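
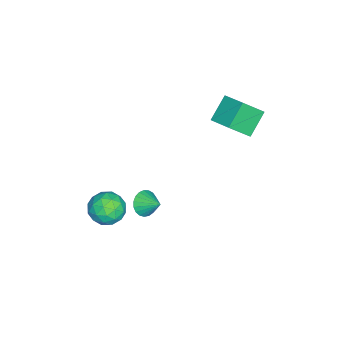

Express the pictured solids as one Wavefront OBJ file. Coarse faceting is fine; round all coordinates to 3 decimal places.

v 1.965 -1.585 -2.278
v 2.946 -1.453 -2.412
v 2.234 -3.107 -1.808
v 3.215 -2.975 -1.942
v 2.744 -2.502 -1.199
v 2.577 -1.561 -1.49
v 2.603 -2.999 -2.73
v 2.436 -2.058 -3.021
v 3.34 -2.327 -2.691
v 3.427 -2.019 -1.745
v 1.753 -2.541 -2.475
v 1.84 -2.233 -1.529
v 2.432 -1.385 -2.386
v 2.748 -3.175 -1.834
v 2.471 -2.897 -1.397
v 3.048 -2.819 -1.476
v 2.215 -1.448 -1.844
v 2.792 -1.371 -1.923
v 2.673 -1.987 -1.21
v 2.388 -3.189 -2.297
v 2.965 -3.112 -2.376
v 2.132 -1.741 -2.744
v 2.709 -1.663 -2.823
v 2.507 -2.573 -3.01
v 3.24 -1.821 -2.629
v 3.398 -2.716 -2.353
v 3.038 -2.73 -2.816
v 2.94 -2.177 -2.987
v 3.291 -1.64 -2.073
v 3.45 -2.535 -1.796
v 3.173 -2.257 -1.36
v 3.075 -1.704 -1.531
v 3.523 -2.154 -2.237
v 1.73 -2.025 -2.424
v 1.889 -2.92 -2.147
v 2.105 -2.856 -2.689
v 2.007 -2.303 -2.86
v 1.782 -1.844 -1.867
v 1.94 -2.739 -1.591
v 2.24 -2.383 -1.233
v 2.142 -1.83 -1.404
v 1.657 -2.406 -1.983
v 0.322 -1.027 -3.806
v 0.919 -1.448 -3.597
v 0.738 -0.133 -3.194
v 1.023 -1.314 -3.864
v 1.006 -1.13 -4.121
v 0.871 -0.928 -4.323
v 0.64 -0.744 -4.435
v 0.355 -0.608 -4.439
v 0.064 -0.545 -4.334
v -0.183 -0.565 -4.137
v -0.342 -0.665 -3.883
v -0.386 -0.827 -3.616
v -0.308 -1.024 -3.381
v -0.121 -1.222 -3.22
v 0.143 -1.385 -3.16
v 0.437 -1.487 -3.212
v 0.712 -1.509 -3.367
v -1.965 2.746 1.073
v -1.329 1.81 2.174
v -3.075 3.153 2.059
v -2.439 2.216 3.161
v -1.181 3.804 1.519
v -0.545 2.867 2.621
v -2.291 4.21 2.506
v -1.655 3.274 3.607
f 1 38 17
f 38 12 41
f 17 41 6
f 38 41 17
f 1 17 13
f 17 6 18
f 13 18 2
f 17 18 13
f 1 13 22
f 13 2 23
f 22 23 8
f 13 23 22
f 1 22 34
f 22 8 37
f 34 37 11
f 22 37 34
f 1 34 38
f 34 11 42
f 38 42 12
f 34 42 38
f 2 18 29
f 18 6 32
f 29 32 10
f 18 32 29
f 6 41 19
f 41 12 40
f 19 40 5
f 41 40 19
f 12 42 39
f 42 11 35
f 39 35 3
f 42 35 39
f 11 37 36
f 37 8 24
f 36 24 7
f 37 24 36
f 8 23 28
f 23 2 25
f 28 25 9
f 23 25 28
f 4 30 16
f 30 10 31
f 16 31 5
f 30 31 16
f 4 16 14
f 16 5 15
f 14 15 3
f 16 15 14
f 4 14 21
f 14 3 20
f 21 20 7
f 14 20 21
f 4 21 26
f 21 7 27
f 26 27 9
f 21 27 26
f 4 26 30
f 26 9 33
f 30 33 10
f 26 33 30
f 5 31 19
f 31 10 32
f 19 32 6
f 31 32 19
f 3 15 39
f 15 5 40
f 39 40 12
f 15 40 39
f 7 20 36
f 20 3 35
f 36 35 11
f 20 35 36
f 9 27 28
f 27 7 24
f 28 24 8
f 27 24 28
f 10 33 29
f 33 9 25
f 29 25 2
f 33 25 29
f 44 43 46
f 44 46 45
f 46 43 47
f 46 47 45
f 47 43 48
f 47 48 45
f 48 43 49
f 48 49 45
f 49 43 50
f 49 50 45
f 50 43 51
f 50 51 45
f 51 43 52
f 51 52 45
f 52 43 53
f 52 53 45
f 53 43 54
f 53 54 45
f 54 43 55
f 54 55 45
f 55 43 56
f 55 56 45
f 56 43 57
f 56 57 45
f 57 43 58
f 57 58 45
f 58 43 59
f 58 59 45
f 59 43 44
f 59 44 45
f 61 63 60
f 64 61 60
f 60 63 62
f 62 64 60
f 61 67 63
f 65 61 64
f 65 67 61
f 63 67 62
f 66 64 62
f 62 67 66
f 66 65 64
f 67 65 66



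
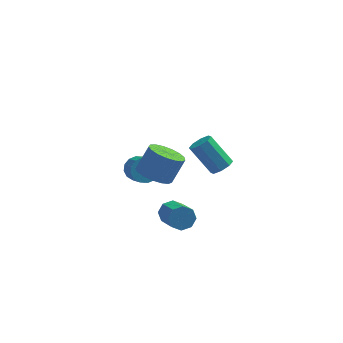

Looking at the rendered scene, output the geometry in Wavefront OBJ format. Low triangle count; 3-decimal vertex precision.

v -2.142 -3.358 2.866
v -1.344 -4.075 2.735
v -0.641 -3.558 4.182
v -1.438 -2.842 4.314
v -1.169 -3.65 2.498
v -0.466 -3.133 3.945
v -1.217 -3.158 2.346
v -0.514 -2.642 3.793
v -1.476 -2.713 2.313
v -0.773 -2.196 3.76
v -1.888 -2.415 2.406
v -1.185 -1.898 3.854
v -2.358 -2.333 2.605
v -1.655 -1.816 4.053
v -2.778 -2.486 2.864
v -2.075 -1.969 4.312
v -3.053 -2.839 3.124
v -2.35 -2.322 4.571
v -3.119 -3.311 3.324
v -2.416 -2.794 4.771
v -2.96 -3.794 3.42
v -2.257 -3.277 4.867
v -2.615 -4.177 3.388
v -1.912 -3.66 4.836
v -2.16 -4.372 3.238
v -1.457 -3.856 4.685
v -1.702 -4.336 3.002
v -0.999 -3.819 4.449
v -1.232 -0.484 -2.701
v -0.72 -0.62 -3.326
v -0.115 -2.212 -2.484
v -0.628 -2.076 -1.859
v -0.457 -0.279 -2.87
v 0.148 -1.871 -2.028
v -0.648 -0.058 -2.315
v -0.043 -1.65 -1.472
v -1.182 -0.086 -1.986
v -0.577 -1.678 -1.143
v -1.745 -0.348 -2.076
v -1.14 -1.94 -1.234
v -2.008 -0.689 -2.532
v -1.403 -2.281 -1.69
v -1.817 -0.91 -3.088
v -1.212 -2.502 -2.245
v -1.283 -0.882 -3.417
v -0.678 -2.474 -2.574
v -3.289 4.423 -2.846
v -2.488 4.445 -3.234
v -2.031 3.158 -2.362
v -2.831 3.137 -1.974
v -2.447 4.712 -2.861
v -1.99 3.425 -1.989
v -2.631 4.902 -2.484
v -2.174 3.615 -1.612
v -2.992 4.964 -2.204
v -2.535 3.677 -1.332
v -3.432 4.88 -2.096
v -2.975 3.594 -1.224
v -3.834 4.675 -2.189
v -3.377 3.388 -1.317
v -4.089 4.402 -2.458
v -3.632 3.115 -1.586
v -4.13 4.135 -2.831
v -3.673 2.848 -1.959
v -3.946 3.945 -3.208
v -3.489 2.658 -2.336
v -3.585 3.883 -3.488
v -3.128 2.596 -2.616
v -3.145 3.966 -3.596
v -2.688 2.68 -2.724
v -2.743 4.172 -3.503
v -2.286 2.885 -2.631
v 1.508 -1.79 2.334
v 1.956 -1.227 2.458
v 0.76 -0.627 4.05
v 0.312 -1.19 3.926
v 1.545 -1.099 2.101
v 0.349 -0.499 3.694
v 1.113 -1.376 1.881
v -0.083 -0.776 3.473
v 0.912 -1.895 1.926
v -0.284 -1.295 3.518
v 1.06 -2.353 2.21
v -0.136 -1.753 3.802
v 1.471 -2.481 2.566
v 0.275 -1.881 4.159
v 1.903 -2.204 2.787
v 0.707 -1.604 4.379
v 2.104 -1.685 2.742
v 0.908 -1.085 4.334
f 2 1 5
f 2 5 3
f 3 5 6
f 3 6 4
f 5 1 7
f 5 7 6
f 6 7 8
f 6 8 4
f 7 1 9
f 7 9 8
f 8 9 10
f 8 10 4
f 9 1 11
f 9 11 10
f 10 11 12
f 10 12 4
f 11 1 13
f 11 13 12
f 12 13 14
f 12 14 4
f 13 1 15
f 13 15 14
f 14 15 16
f 14 16 4
f 15 1 17
f 15 17 16
f 16 17 18
f 16 18 4
f 17 1 19
f 17 19 18
f 18 19 20
f 18 20 4
f 19 1 21
f 19 21 20
f 20 21 22
f 20 22 4
f 21 1 23
f 21 23 22
f 22 23 24
f 22 24 4
f 23 1 25
f 23 25 24
f 24 25 26
f 24 26 4
f 25 1 27
f 25 27 26
f 26 27 28
f 26 28 4
f 27 1 2
f 27 2 28
f 28 2 3
f 28 3 4
f 30 29 33
f 30 33 31
f 31 33 34
f 31 34 32
f 33 29 35
f 33 35 34
f 34 35 36
f 34 36 32
f 35 29 37
f 35 37 36
f 36 37 38
f 36 38 32
f 37 29 39
f 37 39 38
f 38 39 40
f 38 40 32
f 39 29 41
f 39 41 40
f 40 41 42
f 40 42 32
f 41 29 43
f 41 43 42
f 42 43 44
f 42 44 32
f 43 29 45
f 43 45 44
f 44 45 46
f 44 46 32
f 45 29 30
f 45 30 46
f 46 30 31
f 46 31 32
f 48 47 51
f 48 51 49
f 49 51 52
f 49 52 50
f 51 47 53
f 51 53 52
f 52 53 54
f 52 54 50
f 53 47 55
f 53 55 54
f 54 55 56
f 54 56 50
f 55 47 57
f 55 57 56
f 56 57 58
f 56 58 50
f 57 47 59
f 57 59 58
f 58 59 60
f 58 60 50
f 59 47 61
f 59 61 60
f 60 61 62
f 60 62 50
f 61 47 63
f 61 63 62
f 62 63 64
f 62 64 50
f 63 47 65
f 63 65 64
f 64 65 66
f 64 66 50
f 65 47 67
f 65 67 66
f 66 67 68
f 66 68 50
f 67 47 69
f 67 69 68
f 68 69 70
f 68 70 50
f 69 47 71
f 69 71 70
f 70 71 72
f 70 72 50
f 71 47 48
f 71 48 72
f 72 48 49
f 72 49 50
f 74 73 77
f 74 77 75
f 75 77 78
f 75 78 76
f 77 73 79
f 77 79 78
f 78 79 80
f 78 80 76
f 79 73 81
f 79 81 80
f 80 81 82
f 80 82 76
f 81 73 83
f 81 83 82
f 82 83 84
f 82 84 76
f 83 73 85
f 83 85 84
f 84 85 86
f 84 86 76
f 85 73 87
f 85 87 86
f 86 87 88
f 86 88 76
f 87 73 89
f 87 89 88
f 88 89 90
f 88 90 76
f 89 73 74
f 89 74 90
f 90 74 75
f 90 75 76



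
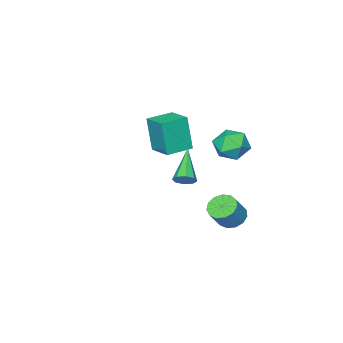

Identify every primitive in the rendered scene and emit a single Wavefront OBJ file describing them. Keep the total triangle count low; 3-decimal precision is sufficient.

v -2.227 3.305 0.264
v -1.32 3.241 -0.243
v -1.82 1.939 1.163
v -0.913 1.875 0.656
v -1.084 2.658 1.32
v -1.336 3.502 0.765
v -1.804 1.678 0.155
v -2.056 2.522 -0.4
v -1.059 2.236 -0.31
v -0.614 2.842 0.41
v -2.526 2.338 0.51
v -2.081 2.944 1.23
v -2.87 -2.827 -2.215
v -2.909 -3.295 -0.127
v -2.584 -1.342 -1.877
v -2.623 -1.81 0.211
v -1.357 -3.11 -2.251
v -1.396 -3.578 -0.163
v -1.071 -1.625 -1.913
v -1.11 -2.093 0.175
v -0.624 3.676 -3.827
v -0.022 3.954 -4.291
v 0.787 4.062 -3.178
v 0.184 3.784 -2.713
v -0.258 4.32 -4.155
v 0.55 4.428 -3.042
v -0.611 4.481 -3.914
v 0.198 4.589 -2.801
v -0.968 4.387 -3.646
v -0.159 4.495 -2.533
v -1.216 4.067 -3.435
v -0.407 4.175 -2.322
v -1.276 3.623 -3.348
v -0.467 3.731 -2.235
v -1.129 3.196 -3.413
v -0.32 3.304 -2.3
v -0.822 2.921 -3.61
v -0.013 3.029 -2.496
v -0.452 2.886 -3.875
v 0.356 2.994 -2.762
v -0.137 3.102 -4.125
v 0.672 3.21 -3.012
v 0.023 3.5 -4.28
v 0.832 3.608 -3.167
v 3.069 4.263 0.528
v 3.515 4.185 0.907
v 1.851 3.137 1.732
v 3.27 4.552 1.002
v 2.907 4.75 0.82
v 2.64 4.663 0.467
v 2.623 4.342 0.15
v 2.869 3.975 0.055
v 3.231 3.777 0.237
v 3.499 3.864 0.59
f 1 12 6
f 1 6 2
f 1 2 8
f 1 8 11
f 1 11 12
f 2 6 10
f 6 12 5
f 12 11 3
f 11 8 7
f 8 2 9
f 4 10 5
f 4 5 3
f 4 3 7
f 4 7 9
f 4 9 10
f 5 10 6
f 3 5 12
f 7 3 11
f 9 7 8
f 10 9 2
f 14 16 13
f 17 14 13
f 13 16 15
f 15 17 13
f 14 20 16
f 18 14 17
f 18 20 14
f 16 20 15
f 19 17 15
f 15 20 19
f 19 18 17
f 20 18 19
f 22 21 25
f 22 25 23
f 23 25 26
f 23 26 24
f 25 21 27
f 25 27 26
f 26 27 28
f 26 28 24
f 27 21 29
f 27 29 28
f 28 29 30
f 28 30 24
f 29 21 31
f 29 31 30
f 30 31 32
f 30 32 24
f 31 21 33
f 31 33 32
f 32 33 34
f 32 34 24
f 33 21 35
f 33 35 34
f 34 35 36
f 34 36 24
f 35 21 37
f 35 37 36
f 36 37 38
f 36 38 24
f 37 21 39
f 37 39 38
f 38 39 40
f 38 40 24
f 39 21 41
f 39 41 40
f 40 41 42
f 40 42 24
f 41 21 43
f 41 43 42
f 42 43 44
f 42 44 24
f 43 21 22
f 43 22 44
f 44 22 23
f 44 23 24
f 46 45 48
f 46 48 47
f 48 45 49
f 48 49 47
f 49 45 50
f 49 50 47
f 50 45 51
f 50 51 47
f 51 45 52
f 51 52 47
f 52 45 53
f 52 53 47
f 53 45 54
f 53 54 47
f 54 45 46
f 54 46 47



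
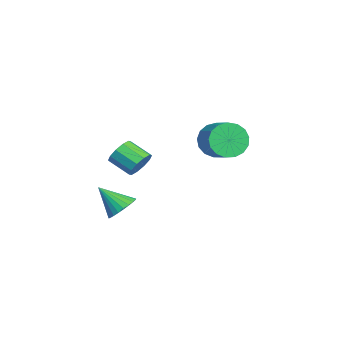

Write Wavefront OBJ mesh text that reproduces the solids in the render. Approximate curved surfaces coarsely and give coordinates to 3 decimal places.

v -4.489 2.575 -3.308
v -4.015 2.363 -4.174
v -2.917 2.794 -3.678
v -3.391 3.005 -2.812
v -4.167 2.818 -4.234
v -3.068 3.249 -3.738
v -4.392 3.218 -4.081
v -3.294 3.648 -3.585
v -4.64 3.47 -3.751
v -3.541 3.9 -3.255
v -4.853 3.517 -3.32
v -3.755 3.947 -2.824
v -4.983 3.348 -2.886
v -3.884 3.779 -2.39
v -5 3.002 -2.548
v -3.901 3.433 -2.052
v -4.899 2.558 -2.385
v -3.801 2.989 -1.889
v -4.705 2.118 -2.433
v -3.607 2.549 -1.937
v -4.462 1.783 -2.682
v -3.363 2.213 -2.186
v -4.224 1.629 -3.074
v -3.126 2.059 -2.578
v -4.048 1.691 -3.519
v -2.949 2.122 -3.023
v -3.972 1.956 -3.917
v -2.874 2.387 -3.421
v -1.936 -1.051 -3.552
v -1.53 -0.921 -2.935
v -2.157 -1.818 -2.332
v -2.564 -1.949 -2.948
v -1.904 -0.649 -2.92
v -2.532 -1.546 -2.316
v -2.291 -0.53 -3.146
v -2.919 -1.427 -2.542
v -2.543 -0.611 -3.527
v -3.17 -1.508 -2.923
v -2.562 -0.86 -3.917
v -3.19 -1.757 -3.314
v -2.343 -1.182 -4.168
v -2.97 -2.079 -3.565
v -1.968 -1.454 -4.184
v -2.596 -2.351 -3.58
v -1.581 -1.573 -3.958
v -2.209 -2.47 -3.354
v -1.33 -1.492 -3.577
v -1.957 -2.389 -2.973
v -1.31 -1.243 -3.186
v -1.938 -2.14 -2.583
v 1.604 -2.002 -4.428
v 2.277 -2.39 -4.496
v 1.136 -2.998 -3.352
v 2.346 -2.189 -4.279
v 2.303 -1.958 -4.085
v 2.153 -1.735 -3.943
v 1.92 -1.552 -3.875
v 1.638 -1.437 -3.891
v 1.351 -1.409 -3.989
v 1.103 -1.47 -4.154
v 0.931 -1.613 -4.36
v 0.861 -1.814 -4.578
v 0.905 -2.045 -4.772
v 1.055 -2.268 -4.914
v 1.288 -2.451 -4.982
v 1.57 -2.566 -4.966
v 1.856 -2.594 -4.868
v 2.105 -2.533 -4.703
f 2 1 5
f 2 5 3
f 3 5 6
f 3 6 4
f 5 1 7
f 5 7 6
f 6 7 8
f 6 8 4
f 7 1 9
f 7 9 8
f 8 9 10
f 8 10 4
f 9 1 11
f 9 11 10
f 10 11 12
f 10 12 4
f 11 1 13
f 11 13 12
f 12 13 14
f 12 14 4
f 13 1 15
f 13 15 14
f 14 15 16
f 14 16 4
f 15 1 17
f 15 17 16
f 16 17 18
f 16 18 4
f 17 1 19
f 17 19 18
f 18 19 20
f 18 20 4
f 19 1 21
f 19 21 20
f 20 21 22
f 20 22 4
f 21 1 23
f 21 23 22
f 22 23 24
f 22 24 4
f 23 1 25
f 23 25 24
f 24 25 26
f 24 26 4
f 25 1 27
f 25 27 26
f 26 27 28
f 26 28 4
f 27 1 2
f 27 2 28
f 28 2 3
f 28 3 4
f 30 29 33
f 30 33 31
f 31 33 34
f 31 34 32
f 33 29 35
f 33 35 34
f 34 35 36
f 34 36 32
f 35 29 37
f 35 37 36
f 36 37 38
f 36 38 32
f 37 29 39
f 37 39 38
f 38 39 40
f 38 40 32
f 39 29 41
f 39 41 40
f 40 41 42
f 40 42 32
f 41 29 43
f 41 43 42
f 42 43 44
f 42 44 32
f 43 29 45
f 43 45 44
f 44 45 46
f 44 46 32
f 45 29 47
f 45 47 46
f 46 47 48
f 46 48 32
f 47 29 49
f 47 49 48
f 48 49 50
f 48 50 32
f 49 29 30
f 49 30 50
f 50 30 31
f 50 31 32
f 52 51 54
f 52 54 53
f 54 51 55
f 54 55 53
f 55 51 56
f 55 56 53
f 56 51 57
f 56 57 53
f 57 51 58
f 57 58 53
f 58 51 59
f 58 59 53
f 59 51 60
f 59 60 53
f 60 51 61
f 60 61 53
f 61 51 62
f 61 62 53
f 62 51 63
f 62 63 53
f 63 51 64
f 63 64 53
f 64 51 65
f 64 65 53
f 65 51 66
f 65 66 53
f 66 51 67
f 66 67 53
f 67 51 68
f 67 68 53
f 68 51 52
f 68 52 53



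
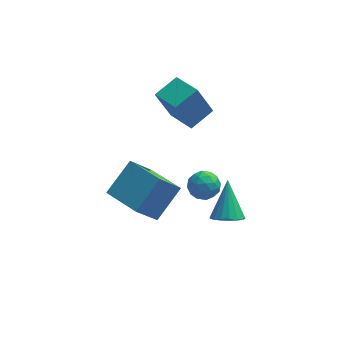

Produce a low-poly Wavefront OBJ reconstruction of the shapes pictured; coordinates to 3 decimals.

v 2.876 -1.578 -2.314
v 3.538 -1.871 -2.082
v 2.924 -0.342 -0.886
v 3.636 -1.608 -2.314
v 3.559 -1.338 -2.545
v 3.327 -1.123 -2.723
v 2.991 -1.012 -2.808
v 2.629 -1.031 -2.78
v 2.323 -1.175 -2.645
v 2.144 -1.412 -2.434
v 2.133 -1.687 -2.196
v 2.293 -1.937 -1.985
v 2.586 -2.104 -1.849
v 2.945 -2.152 -1.82
v 3.289 -2.068 -1.904
v 1.419 1.395 1.017
v 0.741 1.323 2.596
v 0.556 2.619 0.703
v -0.122 2.546 2.282
v 2.362 2.174 1.458
v 1.684 2.101 3.037
v 1.499 3.397 1.144
v 0.821 3.325 2.723
v 1.529 1.073 -3.059
v 1.861 1.502 -2.502
v 2.059 0.038 -2.578
v 2.391 0.467 -2.021
v 1.62 0.363 -2.024
v 1.292 1.003 -2.321
v 2.628 0.537 -2.759
v 2.3 1.177 -3.056
v 2.54 1.171 -2.316
v 1.917 1.063 -1.862
v 2.003 0.477 -3.218
v 1.38 0.369 -2.764
v 1.648 1.379 -2.823
v 2.272 0.161 -2.257
v 1.818 0.1 -2.259
v 2.014 0.352 -1.931
v 1.314 1.085 -2.717
v 1.509 1.337 -2.389
v 1.368 0.667 -2.108
v 2.411 0.203 -2.691
v 2.606 0.455 -2.363
v 1.906 1.188 -3.149
v 2.102 1.44 -2.821
v 2.552 0.873 -2.972
v 2.243 1.436 -2.386
v 2.554 0.827 -2.103
v 2.693 0.869 -2.537
v 2.501 1.245 -2.711
v 1.877 1.373 -2.119
v 2.188 0.764 -1.836
v 1.735 0.703 -1.838
v 1.543 1.079 -2.013
v 2.276 1.178 -2.01
v 1.732 0.776 -3.244
v 2.043 0.167 -2.961
v 2.377 0.461 -3.067
v 2.185 0.837 -3.242
v 1.366 0.713 -2.977
v 1.677 0.104 -2.694
v 1.419 0.295 -2.369
v 1.227 0.671 -2.543
v 1.644 0.362 -3.07
v -2.161 -2.335 0.562
v -1.177 -1.301 1.66
v -1.299 -1.744 -0.766
v -0.316 -0.71 0.331
v -0.944 -3.69 0.749
v 0.039 -2.656 1.846
v -0.083 -3.099 -0.58
v 0.901 -2.065 0.518
f 2 1 4
f 2 4 3
f 4 1 5
f 4 5 3
f 5 1 6
f 5 6 3
f 6 1 7
f 6 7 3
f 7 1 8
f 7 8 3
f 8 1 9
f 8 9 3
f 9 1 10
f 9 10 3
f 10 1 11
f 10 11 3
f 11 1 12
f 11 12 3
f 12 1 13
f 12 13 3
f 13 1 14
f 13 14 3
f 14 1 15
f 14 15 3
f 15 1 2
f 15 2 3
f 17 19 16
f 20 17 16
f 16 19 18
f 18 20 16
f 17 23 19
f 21 17 20
f 21 23 17
f 19 23 18
f 22 20 18
f 18 23 22
f 22 21 20
f 23 21 22
f 24 61 40
f 61 35 64
f 40 64 29
f 61 64 40
f 24 40 36
f 40 29 41
f 36 41 25
f 40 41 36
f 24 36 45
f 36 25 46
f 45 46 31
f 36 46 45
f 24 45 57
f 45 31 60
f 57 60 34
f 45 60 57
f 24 57 61
f 57 34 65
f 61 65 35
f 57 65 61
f 25 41 52
f 41 29 55
f 52 55 33
f 41 55 52
f 29 64 42
f 64 35 63
f 42 63 28
f 64 63 42
f 35 65 62
f 65 34 58
f 62 58 26
f 65 58 62
f 34 60 59
f 60 31 47
f 59 47 30
f 60 47 59
f 31 46 51
f 46 25 48
f 51 48 32
f 46 48 51
f 27 53 39
f 53 33 54
f 39 54 28
f 53 54 39
f 27 39 37
f 39 28 38
f 37 38 26
f 39 38 37
f 27 37 44
f 37 26 43
f 44 43 30
f 37 43 44
f 27 44 49
f 44 30 50
f 49 50 32
f 44 50 49
f 27 49 53
f 49 32 56
f 53 56 33
f 49 56 53
f 28 54 42
f 54 33 55
f 42 55 29
f 54 55 42
f 26 38 62
f 38 28 63
f 62 63 35
f 38 63 62
f 30 43 59
f 43 26 58
f 59 58 34
f 43 58 59
f 32 50 51
f 50 30 47
f 51 47 31
f 50 47 51
f 33 56 52
f 56 32 48
f 52 48 25
f 56 48 52
f 67 69 66
f 70 67 66
f 66 69 68
f 68 70 66
f 67 73 69
f 71 67 70
f 71 73 67
f 69 73 68
f 72 70 68
f 68 73 72
f 72 71 70
f 73 71 72



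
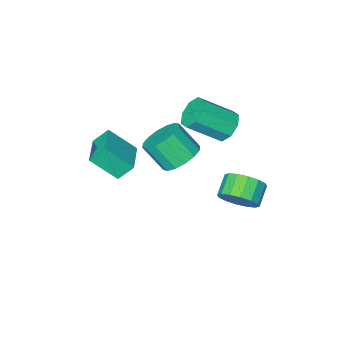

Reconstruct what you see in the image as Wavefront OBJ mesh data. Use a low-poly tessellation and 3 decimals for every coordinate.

v -0.819 1.962 1.422
v -0.257 1.461 0.811
v 0.242 0.636 1.948
v -0.321 1.138 2.558
v 0.028 1.845 0.965
v 0.527 1.02 2.101
v 0.086 2.26 1.241
v 0.584 1.435 2.377
v -0.099 2.596 1.566
v 0.4 1.771 2.702
v -0.476 2.762 1.852
v 0.022 1.937 2.988
v -0.946 2.713 2.023
v -0.448 1.888 3.159
v -1.382 2.464 2.032
v -0.883 1.639 3.169
v -1.667 2.08 1.879
v -1.168 1.255 3.015
v -1.724 1.665 1.603
v -1.226 0.84 2.739
v -1.54 1.329 1.278
v -1.041 0.504 2.414
v -1.162 1.163 0.992
v -0.664 0.338 2.128
v -0.692 1.212 0.821
v -0.194 0.387 1.957
v -3.018 3.056 -1.859
v -2.491 3.157 -1.076
v -3.274 2.604 -0.477
v -3.802 2.504 -1.261
v -2.78 3.555 -1.086
v -3.563 3.002 -0.488
v -3.133 3.819 -1.304
v -3.916 3.266 -0.706
v -3.455 3.879 -1.671
v -4.238 3.326 -1.073
v -3.661 3.718 -2.088
v -4.444 3.165 -1.49
v -3.694 3.38 -2.444
v -4.477 2.827 -1.845
v -3.546 2.956 -2.643
v -4.329 2.403 -2.044
v -3.257 2.558 -2.632
v -4.04 2.005 -2.034
v -2.904 2.294 -2.414
v -3.687 1.741 -1.816
v -2.582 2.234 -2.047
v -3.365 1.681 -1.449
v -2.376 2.395 -1.63
v -3.159 1.842 -1.032
v -2.343 2.733 -1.275
v -3.126 2.18 -0.676
v -3.743 1.158 1.499
v -3.276 0.99 0.821
v -1.931 0.275 1.922
v -2.397 0.442 2.601
v -3.161 1.576 1.061
v -1.816 0.861 2.162
v -3.387 1.916 1.557
v -2.041 1.201 2.658
v -3.821 1.812 2.02
v -2.475 1.097 3.121
v -4.209 1.325 2.178
v -2.864 0.61 3.279
v -4.324 0.739 1.938
v -2.979 0.024 3.039
v -4.099 0.399 1.442
v -2.753 -0.316 2.543
v -3.665 0.503 0.979
v -2.319 -0.212 2.08
v 0.773 -0.262 0.438
v 0.198 0.084 1.166
v 1.753 1.017 0.602
v 1.179 1.364 1.33
v 1.661 -1.084 1.53
v 1.087 -0.737 2.258
v 2.642 0.196 1.694
v 2.067 0.542 2.422
f 2 1 5
f 2 5 3
f 3 5 6
f 3 6 4
f 5 1 7
f 5 7 6
f 6 7 8
f 6 8 4
f 7 1 9
f 7 9 8
f 8 9 10
f 8 10 4
f 9 1 11
f 9 11 10
f 10 11 12
f 10 12 4
f 11 1 13
f 11 13 12
f 12 13 14
f 12 14 4
f 13 1 15
f 13 15 14
f 14 15 16
f 14 16 4
f 15 1 17
f 15 17 16
f 16 17 18
f 16 18 4
f 17 1 19
f 17 19 18
f 18 19 20
f 18 20 4
f 19 1 21
f 19 21 20
f 20 21 22
f 20 22 4
f 21 1 23
f 21 23 22
f 22 23 24
f 22 24 4
f 23 1 25
f 23 25 24
f 24 25 26
f 24 26 4
f 25 1 2
f 25 2 26
f 26 2 3
f 26 3 4
f 28 27 31
f 28 31 29
f 29 31 32
f 29 32 30
f 31 27 33
f 31 33 32
f 32 33 34
f 32 34 30
f 33 27 35
f 33 35 34
f 34 35 36
f 34 36 30
f 35 27 37
f 35 37 36
f 36 37 38
f 36 38 30
f 37 27 39
f 37 39 38
f 38 39 40
f 38 40 30
f 39 27 41
f 39 41 40
f 40 41 42
f 40 42 30
f 41 27 43
f 41 43 42
f 42 43 44
f 42 44 30
f 43 27 45
f 43 45 44
f 44 45 46
f 44 46 30
f 45 27 47
f 45 47 46
f 46 47 48
f 46 48 30
f 47 27 49
f 47 49 48
f 48 49 50
f 48 50 30
f 49 27 51
f 49 51 50
f 50 51 52
f 50 52 30
f 51 27 28
f 51 28 52
f 52 28 29
f 52 29 30
f 54 53 57
f 54 57 55
f 55 57 58
f 55 58 56
f 57 53 59
f 57 59 58
f 58 59 60
f 58 60 56
f 59 53 61
f 59 61 60
f 60 61 62
f 60 62 56
f 61 53 63
f 61 63 62
f 62 63 64
f 62 64 56
f 63 53 65
f 63 65 64
f 64 65 66
f 64 66 56
f 65 53 67
f 65 67 66
f 66 67 68
f 66 68 56
f 67 53 69
f 67 69 68
f 68 69 70
f 68 70 56
f 69 53 54
f 69 54 70
f 70 54 55
f 70 55 56
f 72 74 71
f 75 72 71
f 71 74 73
f 73 75 71
f 72 78 74
f 76 72 75
f 76 78 72
f 74 78 73
f 77 75 73
f 73 78 77
f 77 76 75
f 78 76 77



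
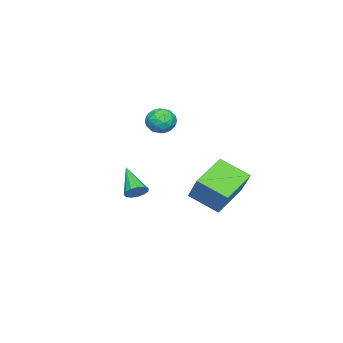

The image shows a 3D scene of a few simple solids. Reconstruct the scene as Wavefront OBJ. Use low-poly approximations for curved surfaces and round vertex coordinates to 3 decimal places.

v -1.194 -0.751 4.536
v -0.839 -0.504 3.802
v -1.441 -1.996 3.998
v -1.086 -1.749 3.264
v -0.602 -1.853 3.957
v -0.449 -1.084 4.289
v -1.831 -1.416 3.511
v -1.678 -0.647 3.843
v -1.233 -0.916 3.168
v -0.473 -1.186 3.444
v -1.807 -1.314 4.356
v -1.047 -1.584 4.632
v -0.995 -0.518 4.216
v -1.285 -1.982 3.584
v -1.001 -2.043 3.992
v -0.792 -1.898 3.56
v -0.766 -0.859 4.503
v -0.557 -0.714 4.071
v -0.418 -1.507 4.163
v -1.723 -1.786 3.729
v -1.514 -1.641 3.297
v -1.488 -0.602 4.24
v -1.279 -0.457 3.808
v -1.862 -0.993 3.637
v -1.017 -0.615 3.412
v -1.163 -1.347 3.096
v -1.6 -1.151 3.241
v -1.51 -0.699 3.436
v -0.571 -0.774 3.574
v -0.717 -1.506 3.258
v -0.432 -1.567 3.666
v -0.342 -1.115 3.861
v -0.803 -1.016 3.202
v -1.563 -0.994 4.542
v -1.709 -1.726 4.226
v -1.938 -1.385 3.939
v -1.848 -0.933 4.134
v -1.117 -1.153 4.704
v -1.263 -1.885 4.388
v -0.77 -1.801 4.364
v -0.68 -1.349 4.559
v -1.477 -1.484 4.598
v -1.142 -2.69 -1.368
v -0.705 -3.17 -1.486
v -2.118 -3.87 -0.192
v -0.577 -2.982 -1.192
v -0.629 -2.701 -0.953
v -0.844 -2.417 -0.846
v -1.154 -2.22 -0.905
v -1.46 -2.172 -1.111
v -1.665 -2.288 -1.398
v -1.705 -2.533 -1.676
v -1.565 -2.827 -1.856
v -1.292 -3.078 -1.881
v -0.971 -3.206 -1.743
v -0.705 3.478 0.221
v -0.53 1.908 1.084
v 0.051 4.36 1.673
v 0.226 2.791 2.536
v 1.194 3.229 -0.616
v 1.369 1.66 0.247
v 1.95 4.112 0.836
v 2.125 2.542 1.699
f 1 38 17
f 38 12 41
f 17 41 6
f 38 41 17
f 1 17 13
f 17 6 18
f 13 18 2
f 17 18 13
f 1 13 22
f 13 2 23
f 22 23 8
f 13 23 22
f 1 22 34
f 22 8 37
f 34 37 11
f 22 37 34
f 1 34 38
f 34 11 42
f 38 42 12
f 34 42 38
f 2 18 29
f 18 6 32
f 29 32 10
f 18 32 29
f 6 41 19
f 41 12 40
f 19 40 5
f 41 40 19
f 12 42 39
f 42 11 35
f 39 35 3
f 42 35 39
f 11 37 36
f 37 8 24
f 36 24 7
f 37 24 36
f 8 23 28
f 23 2 25
f 28 25 9
f 23 25 28
f 4 30 16
f 30 10 31
f 16 31 5
f 30 31 16
f 4 16 14
f 16 5 15
f 14 15 3
f 16 15 14
f 4 14 21
f 14 3 20
f 21 20 7
f 14 20 21
f 4 21 26
f 21 7 27
f 26 27 9
f 21 27 26
f 4 26 30
f 26 9 33
f 30 33 10
f 26 33 30
f 5 31 19
f 31 10 32
f 19 32 6
f 31 32 19
f 3 15 39
f 15 5 40
f 39 40 12
f 15 40 39
f 7 20 36
f 20 3 35
f 36 35 11
f 20 35 36
f 9 27 28
f 27 7 24
f 28 24 8
f 27 24 28
f 10 33 29
f 33 9 25
f 29 25 2
f 33 25 29
f 44 43 46
f 44 46 45
f 46 43 47
f 46 47 45
f 47 43 48
f 47 48 45
f 48 43 49
f 48 49 45
f 49 43 50
f 49 50 45
f 50 43 51
f 50 51 45
f 51 43 52
f 51 52 45
f 52 43 53
f 52 53 45
f 53 43 54
f 53 54 45
f 54 43 55
f 54 55 45
f 55 43 44
f 55 44 45
f 57 59 56
f 60 57 56
f 56 59 58
f 58 60 56
f 57 63 59
f 61 57 60
f 61 63 57
f 59 63 58
f 62 60 58
f 58 63 62
f 62 61 60
f 63 61 62



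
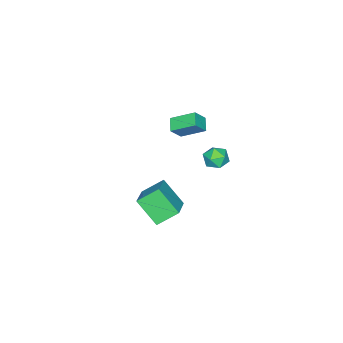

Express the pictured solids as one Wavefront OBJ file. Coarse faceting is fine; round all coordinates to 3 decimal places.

v -3.624 -3.663 -2.026
v -4.418 -4.218 -1.573
v -4.183 -2.125 -1.119
v -4.977 -2.681 -0.667
v -2.863 -3.959 -1.053
v -3.657 -4.515 -0.601
v -3.422 -2.422 -0.147
v -4.216 -2.977 0.306
v -3.28 0.195 -2.385
v -2.794 0.134 -1.587
v -3.026 -1.274 -2.653
v -2.54 -1.335 -1.855
v -3.466 -1.201 -1.83
v -3.623 -0.294 -1.665
v -2.197 -0.846 -2.575
v -2.354 0.061 -2.41
v -2.125 -0.51 -1.705
v -2.91 -0.73 -1.244
v -2.91 -0.41 -2.996
v -3.695 -0.63 -2.535
v 2.668 0.596 -1.659
v 2.581 -0.889 -0.191
v 4.424 1.403 -0.739
v 4.337 -0.082 0.729
v 3.603 -0.378 -2.589
v 3.516 -1.863 -1.121
v 5.359 0.429 -1.669
v 5.272 -1.056 -0.201
f 2 4 1
f 5 2 1
f 1 4 3
f 3 5 1
f 2 8 4
f 6 2 5
f 6 8 2
f 4 8 3
f 7 5 3
f 3 8 7
f 7 6 5
f 8 6 7
f 9 20 14
f 9 14 10
f 9 10 16
f 9 16 19
f 9 19 20
f 10 14 18
f 14 20 13
f 20 19 11
f 19 16 15
f 16 10 17
f 12 18 13
f 12 13 11
f 12 11 15
f 12 15 17
f 12 17 18
f 13 18 14
f 11 13 20
f 15 11 19
f 17 15 16
f 18 17 10
f 22 24 21
f 25 22 21
f 21 24 23
f 23 25 21
f 22 28 24
f 26 22 25
f 26 28 22
f 24 28 23
f 27 25 23
f 23 28 27
f 27 26 25
f 28 26 27



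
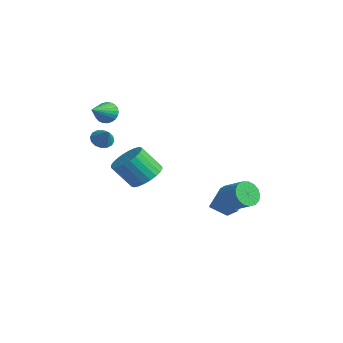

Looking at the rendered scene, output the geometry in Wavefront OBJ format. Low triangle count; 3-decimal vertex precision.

v 3.344 0.51 -1.674
v 3.806 0.343 -2.368
v 5.017 0.663 -1.639
v 4.556 0.83 -0.946
v 3.721 0.739 -2.401
v 4.933 1.059 -1.672
v 3.549 1.083 -2.268
v 4.761 1.403 -1.539
v 3.331 1.296 -1.998
v 4.543 1.616 -1.269
v 3.116 1.329 -1.655
v 4.328 1.649 -0.926
v 2.953 1.174 -1.315
v 4.165 1.494 -0.587
v 2.879 0.867 -1.059
v 4.091 1.187 -0.33
v 2.912 0.478 -0.943
v 4.124 0.798 -0.214
v 3.044 0.097 -0.995
v 4.256 0.417 -0.266
v 3.245 -0.19 -1.202
v 4.457 0.13 -0.473
v 3.468 -0.316 -1.518
v 4.68 0.004 -0.789
v 3.663 -0.253 -1.87
v 4.875 0.067 -1.141
v 3.785 -0.016 -2.176
v 4.997 0.304 -1.448
v -2.453 -3.879 1.551
v -2.036 -4.193 1.116
v -1.647 -3.941 2.369
v -1.969 -3.85 1.075
v -2.031 -3.515 1.162
v -2.206 -3.277 1.353
v -2.448 -3.201 1.598
v -2.691 -3.306 1.829
v -2.87 -3.565 1.987
v -2.938 -3.908 2.028
v -2.876 -4.243 1.941
v -2.7 -4.481 1.749
v -2.459 -4.557 1.505
v -2.216 -4.452 1.273
v 2.292 0.553 -2.431
v 1.819 1.482 -1.687
v 1.112 0.664 -3.318
v 0.64 1.592 -2.574
v 2.86 1.368 -3.086
v 2.388 2.296 -2.342
v 1.681 1.478 -3.973
v 1.208 2.407 -3.229
v -3.264 -3.117 3.067
v -2.912 -3.288 2.439
v -2.576 -4.443 3.813
v -2.719 -3.115 2.567
v -2.609 -2.943 2.771
v -2.599 -2.798 3.02
v -2.69 -2.701 3.276
v -2.868 -2.667 3.501
v -3.107 -2.702 3.659
v -3.37 -2.8 3.727
v -3.617 -2.947 3.695
v -3.81 -3.119 3.566
v -3.92 -3.291 3.362
v -3.93 -3.437 3.113
v -3.839 -3.534 2.857
v -3.66 -3.567 2.633
v -3.421 -3.532 2.474
v -3.158 -3.434 2.406
v -0.943 -1.999 -1.165
v -0.119 -1.655 -0.575
v -0.753 -2.556 0.835
v -1.577 -2.901 0.245
v -0.4 -1.353 -0.508
v -1.034 -2.254 0.902
v -0.763 -1.149 -0.541
v -1.396 -2.05 0.869
v -1.153 -1.075 -0.669
v -1.787 -1.976 0.742
v -1.511 -1.141 -0.873
v -2.145 -2.042 0.538
v -1.783 -1.339 -1.121
v -2.417 -2.24 0.29
v -1.927 -1.636 -1.376
v -2.561 -2.537 0.035
v -1.921 -1.989 -1.598
v -2.555 -2.89 -0.188
v -1.767 -2.344 -1.755
v -2.401 -3.245 -0.345
v -1.486 -2.646 -1.822
v -2.12 -3.547 -0.412
v -1.124 -2.85 -1.789
v -1.757 -3.751 -0.379
v -0.733 -2.924 -1.662
v -1.367 -3.825 -0.251
v -0.375 -2.858 -1.458
v -1.009 -3.759 -0.047
v -0.103 -2.66 -1.21
v -0.737 -3.561 0.201
v 0.041 -2.363 -0.955
v -0.593 -3.264 0.456
v 0.035 -2.01 -0.732
v -0.599 -2.911 0.678
f 2 1 5
f 2 5 3
f 3 5 6
f 3 6 4
f 5 1 7
f 5 7 6
f 6 7 8
f 6 8 4
f 7 1 9
f 7 9 8
f 8 9 10
f 8 10 4
f 9 1 11
f 9 11 10
f 10 11 12
f 10 12 4
f 11 1 13
f 11 13 12
f 12 13 14
f 12 14 4
f 13 1 15
f 13 15 14
f 14 15 16
f 14 16 4
f 15 1 17
f 15 17 16
f 16 17 18
f 16 18 4
f 17 1 19
f 17 19 18
f 18 19 20
f 18 20 4
f 19 1 21
f 19 21 20
f 20 21 22
f 20 22 4
f 21 1 23
f 21 23 22
f 22 23 24
f 22 24 4
f 23 1 25
f 23 25 24
f 24 25 26
f 24 26 4
f 25 1 27
f 25 27 26
f 26 27 28
f 26 28 4
f 27 1 2
f 27 2 28
f 28 2 3
f 28 3 4
f 30 29 32
f 30 32 31
f 32 29 33
f 32 33 31
f 33 29 34
f 33 34 31
f 34 29 35
f 34 35 31
f 35 29 36
f 35 36 31
f 36 29 37
f 36 37 31
f 37 29 38
f 37 38 31
f 38 29 39
f 38 39 31
f 39 29 40
f 39 40 31
f 40 29 41
f 40 41 31
f 41 29 42
f 41 42 31
f 42 29 30
f 42 30 31
f 44 46 43
f 47 44 43
f 43 46 45
f 45 47 43
f 44 50 46
f 48 44 47
f 48 50 44
f 46 50 45
f 49 47 45
f 45 50 49
f 49 48 47
f 50 48 49
f 52 51 54
f 52 54 53
f 54 51 55
f 54 55 53
f 55 51 56
f 55 56 53
f 56 51 57
f 56 57 53
f 57 51 58
f 57 58 53
f 58 51 59
f 58 59 53
f 59 51 60
f 59 60 53
f 60 51 61
f 60 61 53
f 61 51 62
f 61 62 53
f 62 51 63
f 62 63 53
f 63 51 64
f 63 64 53
f 64 51 65
f 64 65 53
f 65 51 66
f 65 66 53
f 66 51 67
f 66 67 53
f 67 51 68
f 67 68 53
f 68 51 52
f 68 52 53
f 70 69 73
f 70 73 71
f 71 73 74
f 71 74 72
f 73 69 75
f 73 75 74
f 74 75 76
f 74 76 72
f 75 69 77
f 75 77 76
f 76 77 78
f 76 78 72
f 77 69 79
f 77 79 78
f 78 79 80
f 78 80 72
f 79 69 81
f 79 81 80
f 80 81 82
f 80 82 72
f 81 69 83
f 81 83 82
f 82 83 84
f 82 84 72
f 83 69 85
f 83 85 84
f 84 85 86
f 84 86 72
f 85 69 87
f 85 87 86
f 86 87 88
f 86 88 72
f 87 69 89
f 87 89 88
f 88 89 90
f 88 90 72
f 89 69 91
f 89 91 90
f 90 91 92
f 90 92 72
f 91 69 93
f 91 93 92
f 92 93 94
f 92 94 72
f 93 69 95
f 93 95 94
f 94 95 96
f 94 96 72
f 95 69 97
f 95 97 96
f 96 97 98
f 96 98 72
f 97 69 99
f 97 99 98
f 98 99 100
f 98 100 72
f 99 69 101
f 99 101 100
f 100 101 102
f 100 102 72
f 101 69 70
f 101 70 102
f 102 70 71
f 102 71 72



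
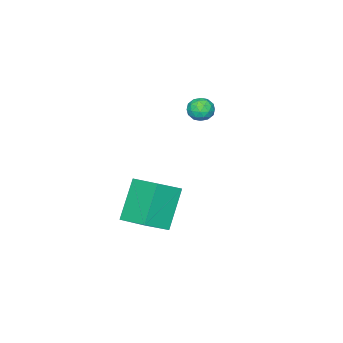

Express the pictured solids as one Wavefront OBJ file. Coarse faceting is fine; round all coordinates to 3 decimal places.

v -2.717 -0.295 2.282
v -2.205 0.083 2.501
v -2.015 -0.943 1.759
v -1.503 -0.565 1.978
v -1.852 -0.943 2.412
v -2.285 -0.542 2.735
v -1.935 -0.318 1.525
v -2.368 0.083 1.848
v -1.721 0.069 2.033
v -1.67 -0.317 2.581
v -2.55 -0.543 1.679
v -2.499 -0.929 2.227
v -2.522 -0.049 2.437
v -1.698 -0.811 1.823
v -1.902 -1.033 2.078
v -1.602 -0.811 2.207
v -2.57 -0.417 2.575
v -2.269 -0.194 2.703
v -2.061 -0.798 2.652
v -1.951 -0.666 1.557
v -1.65 -0.443 1.685
v -2.618 -0.049 2.053
v -2.318 0.173 2.182
v -2.159 -0.062 1.608
v -1.937 0.165 2.291
v -1.525 -0.216 1.984
v -1.778 -0.071 1.717
v -2.033 0.165 1.907
v -1.907 -0.062 2.613
v -1.495 -0.443 2.306
v -1.7 -0.665 2.561
v -1.955 -0.43 2.751
v -1.623 -0.07 2.338
v -2.725 -0.417 1.954
v -2.313 -0.798 1.647
v -2.265 -0.43 1.509
v -2.52 -0.195 1.699
v -2.695 -0.644 2.276
v -2.283 -1.025 1.969
v -2.187 -1.025 2.353
v -2.442 -0.789 2.543
v -2.597 -0.79 1.922
v 1.827 0.418 -0.29
v 2.956 0.038 0.464
v 2.027 1.954 0.184
v 3.156 1.574 0.938
v 3.104 0.786 -2.018
v 4.233 0.406 -1.264
v 3.304 2.322 -1.544
v 4.433 1.942 -0.79
f 1 38 17
f 38 12 41
f 17 41 6
f 38 41 17
f 1 17 13
f 17 6 18
f 13 18 2
f 17 18 13
f 1 13 22
f 13 2 23
f 22 23 8
f 13 23 22
f 1 22 34
f 22 8 37
f 34 37 11
f 22 37 34
f 1 34 38
f 34 11 42
f 38 42 12
f 34 42 38
f 2 18 29
f 18 6 32
f 29 32 10
f 18 32 29
f 6 41 19
f 41 12 40
f 19 40 5
f 41 40 19
f 12 42 39
f 42 11 35
f 39 35 3
f 42 35 39
f 11 37 36
f 37 8 24
f 36 24 7
f 37 24 36
f 8 23 28
f 23 2 25
f 28 25 9
f 23 25 28
f 4 30 16
f 30 10 31
f 16 31 5
f 30 31 16
f 4 16 14
f 16 5 15
f 14 15 3
f 16 15 14
f 4 14 21
f 14 3 20
f 21 20 7
f 14 20 21
f 4 21 26
f 21 7 27
f 26 27 9
f 21 27 26
f 4 26 30
f 26 9 33
f 30 33 10
f 26 33 30
f 5 31 19
f 31 10 32
f 19 32 6
f 31 32 19
f 3 15 39
f 15 5 40
f 39 40 12
f 15 40 39
f 7 20 36
f 20 3 35
f 36 35 11
f 20 35 36
f 9 27 28
f 27 7 24
f 28 24 8
f 27 24 28
f 10 33 29
f 33 9 25
f 29 25 2
f 33 25 29
f 44 46 43
f 47 44 43
f 43 46 45
f 45 47 43
f 44 50 46
f 48 44 47
f 48 50 44
f 46 50 45
f 49 47 45
f 45 50 49
f 49 48 47
f 50 48 49



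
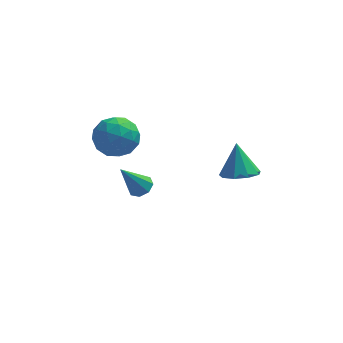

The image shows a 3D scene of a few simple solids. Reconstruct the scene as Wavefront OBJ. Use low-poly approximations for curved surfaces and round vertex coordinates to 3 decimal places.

v 3.485 -3.378 2.813
v 4.194 -3.671 3.038
v 3.335 -2.742 4.107
v 4.26 -3.18 2.805
v 3.963 -2.782 2.575
v 3.442 -2.663 2.456
v 2.941 -2.879 2.505
v 2.695 -3.328 2.697
v 2.818 -3.801 2.943
v 3.253 -4.076 3.129
v 3.797 -4.024 3.166
v -0.344 -1.797 0.61
v -0.005 -2.241 0.643
v -1.096 -2.263 2.05
v 0.157 -1.896 0.839
v 0.025 -1.493 0.901
v -0.323 -1.268 0.793
v -0.683 -1.352 0.577
v -0.845 -1.697 0.381
v -0.714 -2.1 0.319
v -0.366 -2.326 0.427
v -1.833 -1.385 4.111
v -1.054 -1.211 3.528
v -1.426 -2.929 4.192
v -0.647 -2.755 3.609
v -0.666 -2.395 4.529
v -0.917 -1.441 4.479
v -1.563 -2.699 3.241
v -1.814 -1.745 3.191
v -0.887 -2.023 2.99
v -0.333 -1.835 3.787
v -2.147 -2.305 3.933
v -1.593 -2.117 4.73
v -1.479 -1.162 3.812
v -1.001 -2.978 3.908
v -1.012 -2.766 4.449
v -0.554 -2.664 4.106
v -1.398 -1.297 4.371
v -0.941 -1.195 4.029
v -0.713 -1.891 4.617
v -1.539 -2.945 3.691
v -1.082 -2.843 3.349
v -1.926 -1.476 3.614
v -1.468 -1.374 3.271
v -1.767 -2.249 3.103
v -0.923 -1.537 3.153
v -0.684 -2.445 3.201
v -1.222 -2.412 2.985
v -1.37 -1.851 2.955
v -0.597 -1.427 3.622
v -0.358 -2.335 3.669
v -0.369 -2.123 4.21
v -0.517 -1.562 4.181
v -0.499 -1.904 3.305
v -2.122 -1.805 4.051
v -1.883 -2.713 4.098
v -1.963 -2.578 3.539
v -2.111 -2.017 3.51
v -1.796 -1.695 4.519
v -1.557 -2.603 4.567
v -1.11 -2.289 4.765
v -1.258 -1.728 4.735
v -1.981 -2.236 4.415
f 2 1 4
f 2 4 3
f 4 1 5
f 4 5 3
f 5 1 6
f 5 6 3
f 6 1 7
f 6 7 3
f 7 1 8
f 7 8 3
f 8 1 9
f 8 9 3
f 9 1 10
f 9 10 3
f 10 1 11
f 10 11 3
f 11 1 2
f 11 2 3
f 13 12 15
f 13 15 14
f 15 12 16
f 15 16 14
f 16 12 17
f 16 17 14
f 17 12 18
f 17 18 14
f 18 12 19
f 18 19 14
f 19 12 20
f 19 20 14
f 20 12 21
f 20 21 14
f 21 12 13
f 21 13 14
f 22 59 38
f 59 33 62
f 38 62 27
f 59 62 38
f 22 38 34
f 38 27 39
f 34 39 23
f 38 39 34
f 22 34 43
f 34 23 44
f 43 44 29
f 34 44 43
f 22 43 55
f 43 29 58
f 55 58 32
f 43 58 55
f 22 55 59
f 55 32 63
f 59 63 33
f 55 63 59
f 23 39 50
f 39 27 53
f 50 53 31
f 39 53 50
f 27 62 40
f 62 33 61
f 40 61 26
f 62 61 40
f 33 63 60
f 63 32 56
f 60 56 24
f 63 56 60
f 32 58 57
f 58 29 45
f 57 45 28
f 58 45 57
f 29 44 49
f 44 23 46
f 49 46 30
f 44 46 49
f 25 51 37
f 51 31 52
f 37 52 26
f 51 52 37
f 25 37 35
f 37 26 36
f 35 36 24
f 37 36 35
f 25 35 42
f 35 24 41
f 42 41 28
f 35 41 42
f 25 42 47
f 42 28 48
f 47 48 30
f 42 48 47
f 25 47 51
f 47 30 54
f 51 54 31
f 47 54 51
f 26 52 40
f 52 31 53
f 40 53 27
f 52 53 40
f 24 36 60
f 36 26 61
f 60 61 33
f 36 61 60
f 28 41 57
f 41 24 56
f 57 56 32
f 41 56 57
f 30 48 49
f 48 28 45
f 49 45 29
f 48 45 49
f 31 54 50
f 54 30 46
f 50 46 23
f 54 46 50



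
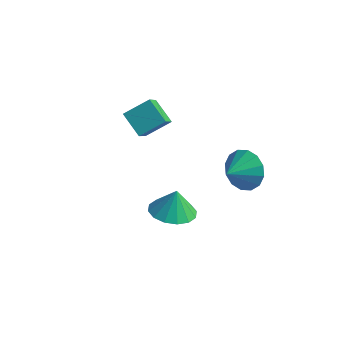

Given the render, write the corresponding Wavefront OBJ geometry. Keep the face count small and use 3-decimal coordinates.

v 2.529 -3.245 0.464
v 3.424 -3.614 0.527
v 2.571 -2.955 1.556
v 3.49 -3.133 0.397
v 3.299 -2.683 0.285
v 2.901 -2.383 0.221
v 2.404 -2.314 0.222
v 1.94 -2.494 0.288
v 1.634 -2.876 0.401
v 1.568 -3.356 0.531
v 1.759 -3.807 0.643
v 2.156 -4.107 0.708
v 2.654 -4.176 0.706
v 3.118 -3.995 0.64
v 3.181 1.999 -1.541
v 3.582 2.349 -0.682
v 2.859 0.941 -0.959
v 3.083 2.506 -0.673
v 2.611 2.527 -0.896
v 2.291 2.407 -1.292
v 2.21 2.177 -1.755
v 2.389 1.9 -2.16
v 2.78 1.649 -2.399
v 3.279 1.492 -2.409
v 3.751 1.471 -2.186
v 4.071 1.591 -1.79
v 4.152 1.821 -1.327
v 3.973 2.098 -0.922
v -1.241 0.337 1.783
v -0.949 -0.759 2.926
v -0.47 1.147 2.364
v -0.179 0.051 3.507
v -0.301 -0.091 1.133
v -0.01 -1.187 2.276
v 0.469 0.719 1.714
v 0.761 -0.377 2.857
f 2 1 4
f 2 4 3
f 4 1 5
f 4 5 3
f 5 1 6
f 5 6 3
f 6 1 7
f 6 7 3
f 7 1 8
f 7 8 3
f 8 1 9
f 8 9 3
f 9 1 10
f 9 10 3
f 10 1 11
f 10 11 3
f 11 1 12
f 11 12 3
f 12 1 13
f 12 13 3
f 13 1 14
f 13 14 3
f 14 1 2
f 14 2 3
f 16 15 18
f 16 18 17
f 18 15 19
f 18 19 17
f 19 15 20
f 19 20 17
f 20 15 21
f 20 21 17
f 21 15 22
f 21 22 17
f 22 15 23
f 22 23 17
f 23 15 24
f 23 24 17
f 24 15 25
f 24 25 17
f 25 15 26
f 25 26 17
f 26 15 27
f 26 27 17
f 27 15 28
f 27 28 17
f 28 15 16
f 28 16 17
f 30 32 29
f 33 30 29
f 29 32 31
f 31 33 29
f 30 36 32
f 34 30 33
f 34 36 30
f 32 36 31
f 35 33 31
f 31 36 35
f 35 34 33
f 36 34 35



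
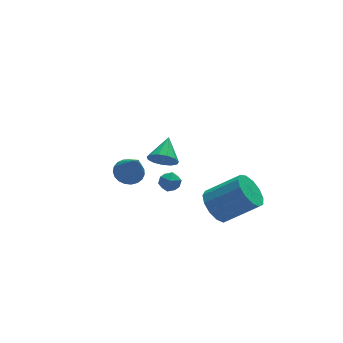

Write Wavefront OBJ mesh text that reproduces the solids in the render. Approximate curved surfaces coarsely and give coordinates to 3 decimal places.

v 0.145 3.161 -0.614
v 0.606 2.589 -0.23
v 0.875 4.279 0.174
v 0.841 2.708 -0.616
v 0.854 2.972 -1.002
v 0.643 3.296 -1.265
v 0.273 3.577 -1.321
v -0.137 3.726 -1.153
v -0.458 3.696 -0.814
v -0.587 3.496 -0.411
v -0.483 3.19 -0.073
v -0.181 2.875 0.093
v 0.226 2.651 0.035
v -1.108 0.288 0.029
v -0.503 0.409 -0.182
v -0.737 -0.469 0.662
v -0.132 -0.348 0.451
v -0.441 0.09 0.822
v -0.671 0.558 0.43
v -0.569 -0.618 0.05
v -0.799 -0.15 -0.342
v -0.17 -0.151 -0.169
v -0.091 0.286 0.308
v -1.149 -0.346 0.172
v -1.07 0.091 0.649
v 0.911 -2.233 -0.379
v 1.595 -1.668 -0.903
v 3.132 -2.343 0.375
v 2.449 -2.907 0.899
v 1.393 -1.327 -0.48
v 2.93 -2.002 0.799
v 1.037 -1.274 -0.024
v 2.574 -1.949 1.254
v 0.642 -1.525 0.319
v 2.179 -2.2 1.597
v 0.332 -2 0.44
v 1.869 -2.675 1.718
v 0.206 -2.55 0.301
v 1.743 -3.225 1.58
v 0.304 -2.998 -0.054
v 1.842 -3.673 1.225
v 0.595 -3.204 -0.512
v 2.132 -3.879 0.767
v 0.987 -3.101 -0.928
v 2.524 -3.776 0.35
v 1.354 -2.722 -1.17
v 2.891 -3.397 0.109
v 1.581 -2.188 -1.161
v 3.118 -2.863 0.118
v -2.8 -0.3 1.77
v -2.085 -0.031 1.928
v -2.72 -1.52 3.49
v -2.274 0.181 2.086
v -2.553 0.309 2.19
v -2.875 0.331 2.221
v -3.184 0.245 2.174
v -3.427 0.064 2.057
v -3.561 -0.18 1.891
v -3.564 -0.444 1.703
v -3.434 -0.684 1.527
v -3.195 -0.858 1.393
v -2.888 -0.935 1.324
v -2.565 -0.902 1.333
v -2.283 -0.766 1.416
v -2.09 -0.548 1.561
v -2.02 -0.289 1.742
f 2 1 4
f 2 4 3
f 4 1 5
f 4 5 3
f 5 1 6
f 5 6 3
f 6 1 7
f 6 7 3
f 7 1 8
f 7 8 3
f 8 1 9
f 8 9 3
f 9 1 10
f 9 10 3
f 10 1 11
f 10 11 3
f 11 1 12
f 11 12 3
f 12 1 13
f 12 13 3
f 13 1 2
f 13 2 3
f 14 25 19
f 14 19 15
f 14 15 21
f 14 21 24
f 14 24 25
f 15 19 23
f 19 25 18
f 25 24 16
f 24 21 20
f 21 15 22
f 17 23 18
f 17 18 16
f 17 16 20
f 17 20 22
f 17 22 23
f 18 23 19
f 16 18 25
f 20 16 24
f 22 20 21
f 23 22 15
f 27 26 30
f 27 30 28
f 28 30 31
f 28 31 29
f 30 26 32
f 30 32 31
f 31 32 33
f 31 33 29
f 32 26 34
f 32 34 33
f 33 34 35
f 33 35 29
f 34 26 36
f 34 36 35
f 35 36 37
f 35 37 29
f 36 26 38
f 36 38 37
f 37 38 39
f 37 39 29
f 38 26 40
f 38 40 39
f 39 40 41
f 39 41 29
f 40 26 42
f 40 42 41
f 41 42 43
f 41 43 29
f 42 26 44
f 42 44 43
f 43 44 45
f 43 45 29
f 44 26 46
f 44 46 45
f 45 46 47
f 45 47 29
f 46 26 48
f 46 48 47
f 47 48 49
f 47 49 29
f 48 26 27
f 48 27 49
f 49 27 28
f 49 28 29
f 51 50 53
f 51 53 52
f 53 50 54
f 53 54 52
f 54 50 55
f 54 55 52
f 55 50 56
f 55 56 52
f 56 50 57
f 56 57 52
f 57 50 58
f 57 58 52
f 58 50 59
f 58 59 52
f 59 50 60
f 59 60 52
f 60 50 61
f 60 61 52
f 61 50 62
f 61 62 52
f 62 50 63
f 62 63 52
f 63 50 64
f 63 64 52
f 64 50 65
f 64 65 52
f 65 50 66
f 65 66 52
f 66 50 51
f 66 51 52



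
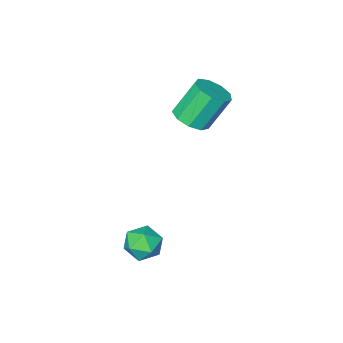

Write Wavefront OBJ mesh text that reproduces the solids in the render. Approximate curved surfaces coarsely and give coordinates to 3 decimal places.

v 1.234 2.611 -2.359
v 1.878 2.917 -1.601
v 1.502 1.003 -1.939
v 2.146 1.309 -1.181
v 1.125 1.495 -1.103
v 0.959 2.49 -1.363
v 2.421 1.43 -2.177
v 2.255 2.425 -2.437
v 2.612 2.187 -1.489
v 1.811 2.227 -0.824
v 1.569 1.693 -2.716
v 0.768 1.733 -2.051
v -3.333 -1.356 2.644
v -2.439 -1.207 3.134
v -3.514 -0.855 4.986
v -4.407 -1.004 4.496
v -2.679 -0.596 2.879
v -3.753 -0.244 4.731
v -3.224 -0.34 2.514
v -4.299 0.012 4.366
v -3.82 -0.56 2.209
v -4.895 -0.207 4.061
v -4.189 -1.152 2.109
v -5.263 -0.8 3.961
v -4.156 -1.84 2.258
v -5.231 -1.487 4.11
v -3.738 -2.301 2.588
v -4.813 -1.949 4.44
v -3.131 -2.321 2.945
v -4.206 -1.968 4.797
v -2.618 -1.889 3.16
v -3.692 -1.536 5.012
f 1 12 6
f 1 6 2
f 1 2 8
f 1 8 11
f 1 11 12
f 2 6 10
f 6 12 5
f 12 11 3
f 11 8 7
f 8 2 9
f 4 10 5
f 4 5 3
f 4 3 7
f 4 7 9
f 4 9 10
f 5 10 6
f 3 5 12
f 7 3 11
f 9 7 8
f 10 9 2
f 14 13 17
f 14 17 15
f 15 17 18
f 15 18 16
f 17 13 19
f 17 19 18
f 18 19 20
f 18 20 16
f 19 13 21
f 19 21 20
f 20 21 22
f 20 22 16
f 21 13 23
f 21 23 22
f 22 23 24
f 22 24 16
f 23 13 25
f 23 25 24
f 24 25 26
f 24 26 16
f 25 13 27
f 25 27 26
f 26 27 28
f 26 28 16
f 27 13 29
f 27 29 28
f 28 29 30
f 28 30 16
f 29 13 31
f 29 31 30
f 30 31 32
f 30 32 16
f 31 13 14
f 31 14 32
f 32 14 15
f 32 15 16



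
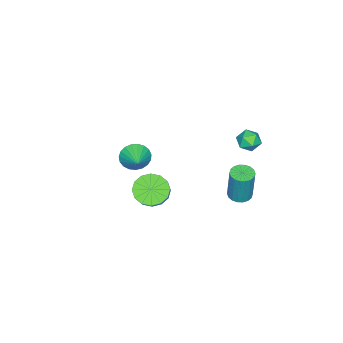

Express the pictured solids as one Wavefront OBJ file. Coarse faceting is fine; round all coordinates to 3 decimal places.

v -1.219 -0.993 -1.414
v -0.423 -1.085 -2.044
v 0.276 -0.698 -1.216
v -0.521 -0.607 -0.586
v -0.602 -0.594 -2.121
v 0.096 -0.208 -1.294
v -0.948 -0.211 -2.009
v -0.249 0.176 -1.181
v -1.366 -0.037 -1.737
v -0.667 0.35 -0.91
v -1.744 -0.12 -1.379
v -1.046 0.267 -0.551
v -1.983 -0.436 -1.03
v -1.284 -0.05 -0.202
v -2.016 -0.902 -0.784
v -1.317 -0.515 0.044
v -1.836 -1.392 -0.706
v -1.138 -1.006 0.121
v -1.491 -1.776 -0.819
v -0.792 -1.389 0.009
v -1.073 -1.95 -1.09
v -0.374 -1.563 -0.263
v -0.694 -1.867 -1.449
v 0.004 -1.48 -0.621
v -0.456 -1.55 -1.798
v 0.243 -1.164 -0.97
v -4.593 3.567 3.041
v -4.002 3.795 3.436
v -3.858 3.005 2.264
v -3.267 3.233 2.659
v -3.733 2.725 2.944
v -4.187 3.071 3.425
v -3.673 3.729 2.275
v -4.127 4.075 2.756
v -3.433 3.895 2.963
v -3.47 3.274 3.376
v -4.39 3.526 2.324
v -4.427 2.905 2.737
v -2.817 3.541 -0.813
v -2.253 3.161 -0.827
v -2.039 3.4 1.258
v -2.603 3.779 1.273
v -2.146 3.441 -0.87
v -1.933 3.68 1.216
v -2.173 3.741 -0.902
v -1.96 3.98 1.184
v -2.327 4.001 -0.916
v -2.114 4.24 1.17
v -2.578 4.17 -0.909
v -2.365 4.409 1.176
v -2.877 4.214 -0.884
v -2.663 4.453 1.202
v -3.163 4.125 -0.844
v -2.95 4.364 1.241
v -3.381 3.92 -0.798
v -3.167 4.159 1.287
v -3.487 3.64 -0.756
v -3.274 3.879 1.33
v -3.46 3.34 -0.724
v -3.247 3.579 1.362
v -3.306 3.08 -0.71
v -3.093 3.319 1.376
v -3.055 2.911 -0.716
v -2.842 3.15 1.369
v -2.757 2.867 -0.742
v -2.543 3.106 1.344
v -2.47 2.956 -0.781
v -2.257 3.195 1.304
v -4.016 -3.813 -1.922
v -3.529 -3.914 -2.695
v -2.984 -2.987 -1.378
v -3.737 -3.602 -2.773
v -3.994 -3.328 -2.703
v -4.255 -3.137 -2.498
v -4.474 -3.063 -2.193
v -4.614 -3.119 -1.842
v -4.651 -3.295 -1.504
v -4.578 -3.56 -1.239
v -4.408 -3.87 -1.091
v -4.17 -4.169 -1.088
v -3.906 -4.407 -1.228
v -3.66 -4.543 -1.489
v -3.477 -4.552 -1.824
v -3.386 -4.433 -2.176
v -3.404 -4.208 -2.484
f 2 1 5
f 2 5 3
f 3 5 6
f 3 6 4
f 5 1 7
f 5 7 6
f 6 7 8
f 6 8 4
f 7 1 9
f 7 9 8
f 8 9 10
f 8 10 4
f 9 1 11
f 9 11 10
f 10 11 12
f 10 12 4
f 11 1 13
f 11 13 12
f 12 13 14
f 12 14 4
f 13 1 15
f 13 15 14
f 14 15 16
f 14 16 4
f 15 1 17
f 15 17 16
f 16 17 18
f 16 18 4
f 17 1 19
f 17 19 18
f 18 19 20
f 18 20 4
f 19 1 21
f 19 21 20
f 20 21 22
f 20 22 4
f 21 1 23
f 21 23 22
f 22 23 24
f 22 24 4
f 23 1 25
f 23 25 24
f 24 25 26
f 24 26 4
f 25 1 2
f 25 2 26
f 26 2 3
f 26 3 4
f 27 38 32
f 27 32 28
f 27 28 34
f 27 34 37
f 27 37 38
f 28 32 36
f 32 38 31
f 38 37 29
f 37 34 33
f 34 28 35
f 30 36 31
f 30 31 29
f 30 29 33
f 30 33 35
f 30 35 36
f 31 36 32
f 29 31 38
f 33 29 37
f 35 33 34
f 36 35 28
f 40 39 43
f 40 43 41
f 41 43 44
f 41 44 42
f 43 39 45
f 43 45 44
f 44 45 46
f 44 46 42
f 45 39 47
f 45 47 46
f 46 47 48
f 46 48 42
f 47 39 49
f 47 49 48
f 48 49 50
f 48 50 42
f 49 39 51
f 49 51 50
f 50 51 52
f 50 52 42
f 51 39 53
f 51 53 52
f 52 53 54
f 52 54 42
f 53 39 55
f 53 55 54
f 54 55 56
f 54 56 42
f 55 39 57
f 55 57 56
f 56 57 58
f 56 58 42
f 57 39 59
f 57 59 58
f 58 59 60
f 58 60 42
f 59 39 61
f 59 61 60
f 60 61 62
f 60 62 42
f 61 39 63
f 61 63 62
f 62 63 64
f 62 64 42
f 63 39 65
f 63 65 64
f 64 65 66
f 64 66 42
f 65 39 67
f 65 67 66
f 66 67 68
f 66 68 42
f 67 39 40
f 67 40 68
f 68 40 41
f 68 41 42
f 70 69 72
f 70 72 71
f 72 69 73
f 72 73 71
f 73 69 74
f 73 74 71
f 74 69 75
f 74 75 71
f 75 69 76
f 75 76 71
f 76 69 77
f 76 77 71
f 77 69 78
f 77 78 71
f 78 69 79
f 78 79 71
f 79 69 80
f 79 80 71
f 80 69 81
f 80 81 71
f 81 69 82
f 81 82 71
f 82 69 83
f 82 83 71
f 83 69 84
f 83 84 71
f 84 69 85
f 84 85 71
f 85 69 70
f 85 70 71



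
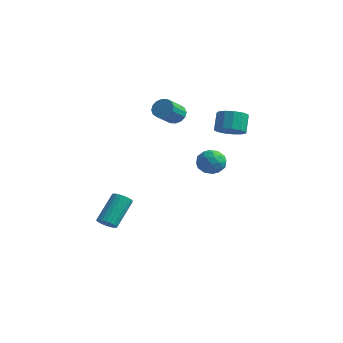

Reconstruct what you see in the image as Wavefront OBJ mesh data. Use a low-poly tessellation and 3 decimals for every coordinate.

v -2.433 2.269 2.536
v -1.797 2.516 2.767
v -1.611 1.278 3.575
v -2.247 1.031 3.344
v -2.045 2.64 3.016
v -1.859 1.403 3.824
v -2.397 2.666 3.136
v -2.211 1.428 3.944
v -2.759 2.585 3.095
v -2.573 1.347 3.903
v -3.033 2.419 2.904
v -2.847 1.181 3.712
v -3.147 2.213 2.615
v -2.96 0.975 3.423
v -3.069 2.022 2.305
v -2.883 0.784 3.113
v -2.821 1.897 2.056
v -2.635 0.66 2.864
v -2.469 1.872 1.936
v -2.283 0.634 2.744
v -2.107 1.953 1.977
v -1.921 0.715 2.785
v -1.833 2.119 2.168
v -1.647 0.881 2.976
v -1.72 2.325 2.457
v -1.533 1.087 3.265
v -1.904 -3.718 -4.152
v -1.615 -3.293 -4.517
v -1.826 -1.858 -3.012
v -2.116 -2.282 -2.648
v -1.866 -3.26 -4.583
v -2.077 -1.825 -3.079
v -2.124 -3.306 -4.576
v -2.335 -1.871 -3.072
v -2.344 -3.423 -4.495
v -2.555 -1.988 -2.991
v -2.488 -3.592 -4.354
v -2.699 -2.156 -2.85
v -2.531 -3.781 -4.179
v -2.742 -2.346 -2.675
v -2.465 -3.96 -3.999
v -2.677 -2.525 -2.495
v -2.303 -4.097 -3.846
v -2.514 -2.662 -2.342
v -2.072 -4.169 -3.745
v -2.283 -2.733 -2.241
v -1.812 -4.162 -3.715
v -2.023 -2.726 -2.211
v -1.568 -4.079 -3.76
v -1.779 -2.643 -2.256
v -1.382 -3.933 -3.873
v -1.593 -2.497 -2.369
v -1.286 -3.75 -4.035
v -1.497 -2.314 -2.531
v -1.298 -3.561 -4.216
v -1.509 -2.126 -2.712
v -1.414 -3.4 -4.387
v -1.625 -1.964 -2.883
v 3.404 0.473 3.083
v 4.213 0.811 3.166
v 3.864 1.385 4.221
v 3.056 1.047 4.137
v 3.951 1.138 2.901
v 3.602 1.712 3.956
v 3.516 1.255 2.694
v 3.167 1.829 3.749
v 3.045 1.123 2.61
v 2.696 1.697 3.665
v 2.689 0.785 2.677
v 2.34 1.358 3.731
v 2.559 0.347 2.872
v 2.211 0.921 3.926
v 2.698 -0.05 3.134
v 2.35 0.524 4.188
v 3.062 -0.281 3.38
v 2.713 0.293 4.434
v 3.534 -0.273 3.532
v 3.185 0.301 4.586
v 3.965 -0.028 3.541
v 3.616 0.546 4.595
v 4.218 0.376 3.405
v 3.869 0.95 4.459
v 2.673 -0.477 0.573
v 3.471 -0.124 0.712
v 2.969 -1.516 1.508
v 3.767 -1.163 1.647
v 3.043 -0.742 1.927
v 2.86 -0.1 1.349
v 3.58 -1.54 0.871
v 3.397 -0.898 0.293
v 4.031 -0.782 0.896
v 3.7 -0.288 1.549
v 2.74 -1.352 0.671
v 2.409 -0.858 1.324
v 3.046 -0.209 0.56
v 3.394 -1.431 1.66
v 2.968 -1.183 1.825
v 3.437 -0.976 1.906
v 2.687 -0.195 0.935
v 3.156 0.012 1.016
v 2.904 -0.35 1.731
v 3.284 -1.652 1.204
v 3.753 -1.445 1.285
v 3.003 -0.664 0.314
v 3.472 -0.457 0.395
v 3.536 -1.29 0.489
v 3.844 -0.389 0.75
v 4.018 -0.999 1.3
v 3.908 -1.221 0.844
v 3.801 -0.844 0.504
v 3.649 -0.098 1.134
v 3.823 -0.709 1.684
v 3.398 -0.461 1.848
v 3.29 -0.084 1.508
v 3.979 -0.485 1.242
v 2.617 -0.931 0.536
v 2.791 -1.542 1.086
v 3.15 -1.556 0.712
v 3.042 -1.179 0.372
v 2.422 -0.641 0.92
v 2.596 -1.251 1.47
v 2.639 -0.796 1.716
v 2.532 -0.419 1.376
v 2.461 -1.155 0.978
f 2 1 5
f 2 5 3
f 3 5 6
f 3 6 4
f 5 1 7
f 5 7 6
f 6 7 8
f 6 8 4
f 7 1 9
f 7 9 8
f 8 9 10
f 8 10 4
f 9 1 11
f 9 11 10
f 10 11 12
f 10 12 4
f 11 1 13
f 11 13 12
f 12 13 14
f 12 14 4
f 13 1 15
f 13 15 14
f 14 15 16
f 14 16 4
f 15 1 17
f 15 17 16
f 16 17 18
f 16 18 4
f 17 1 19
f 17 19 18
f 18 19 20
f 18 20 4
f 19 1 21
f 19 21 20
f 20 21 22
f 20 22 4
f 21 1 23
f 21 23 22
f 22 23 24
f 22 24 4
f 23 1 25
f 23 25 24
f 24 25 26
f 24 26 4
f 25 1 2
f 25 2 26
f 26 2 3
f 26 3 4
f 28 27 31
f 28 31 29
f 29 31 32
f 29 32 30
f 31 27 33
f 31 33 32
f 32 33 34
f 32 34 30
f 33 27 35
f 33 35 34
f 34 35 36
f 34 36 30
f 35 27 37
f 35 37 36
f 36 37 38
f 36 38 30
f 37 27 39
f 37 39 38
f 38 39 40
f 38 40 30
f 39 27 41
f 39 41 40
f 40 41 42
f 40 42 30
f 41 27 43
f 41 43 42
f 42 43 44
f 42 44 30
f 43 27 45
f 43 45 44
f 44 45 46
f 44 46 30
f 45 27 47
f 45 47 46
f 46 47 48
f 46 48 30
f 47 27 49
f 47 49 48
f 48 49 50
f 48 50 30
f 49 27 51
f 49 51 50
f 50 51 52
f 50 52 30
f 51 27 53
f 51 53 52
f 52 53 54
f 52 54 30
f 53 27 55
f 53 55 54
f 54 55 56
f 54 56 30
f 55 27 57
f 55 57 56
f 56 57 58
f 56 58 30
f 57 27 28
f 57 28 58
f 58 28 29
f 58 29 30
f 60 59 63
f 60 63 61
f 61 63 64
f 61 64 62
f 63 59 65
f 63 65 64
f 64 65 66
f 64 66 62
f 65 59 67
f 65 67 66
f 66 67 68
f 66 68 62
f 67 59 69
f 67 69 68
f 68 69 70
f 68 70 62
f 69 59 71
f 69 71 70
f 70 71 72
f 70 72 62
f 71 59 73
f 71 73 72
f 72 73 74
f 72 74 62
f 73 59 75
f 73 75 74
f 74 75 76
f 74 76 62
f 75 59 77
f 75 77 76
f 76 77 78
f 76 78 62
f 77 59 79
f 77 79 78
f 78 79 80
f 78 80 62
f 79 59 81
f 79 81 80
f 80 81 82
f 80 82 62
f 81 59 60
f 81 60 82
f 82 60 61
f 82 61 62
f 83 120 99
f 120 94 123
f 99 123 88
f 120 123 99
f 83 99 95
f 99 88 100
f 95 100 84
f 99 100 95
f 83 95 104
f 95 84 105
f 104 105 90
f 95 105 104
f 83 104 116
f 104 90 119
f 116 119 93
f 104 119 116
f 83 116 120
f 116 93 124
f 120 124 94
f 116 124 120
f 84 100 111
f 100 88 114
f 111 114 92
f 100 114 111
f 88 123 101
f 123 94 122
f 101 122 87
f 123 122 101
f 94 124 121
f 124 93 117
f 121 117 85
f 124 117 121
f 93 119 118
f 119 90 106
f 118 106 89
f 119 106 118
f 90 105 110
f 105 84 107
f 110 107 91
f 105 107 110
f 86 112 98
f 112 92 113
f 98 113 87
f 112 113 98
f 86 98 96
f 98 87 97
f 96 97 85
f 98 97 96
f 86 96 103
f 96 85 102
f 103 102 89
f 96 102 103
f 86 103 108
f 103 89 109
f 108 109 91
f 103 109 108
f 86 108 112
f 108 91 115
f 112 115 92
f 108 115 112
f 87 113 101
f 113 92 114
f 101 114 88
f 113 114 101
f 85 97 121
f 97 87 122
f 121 122 94
f 97 122 121
f 89 102 118
f 102 85 117
f 118 117 93
f 102 117 118
f 91 109 110
f 109 89 106
f 110 106 90
f 109 106 110
f 92 115 111
f 115 91 107
f 111 107 84
f 115 107 111



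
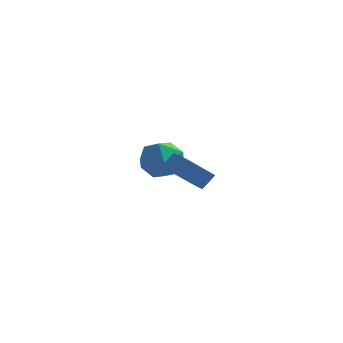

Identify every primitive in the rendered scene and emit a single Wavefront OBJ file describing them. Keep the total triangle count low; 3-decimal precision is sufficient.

v -1.165 -3.92 2.837
v -0.755 -3.463 3.521
v -0.14 -3.229 1.76
v 0.271 -2.772 2.444
v -0.231 -5.028 3.016
v 0.18 -4.571 3.7
v 0.795 -4.337 1.939
v 1.205 -3.88 2.623
v -2.862 2.133 1.802
v -2.229 2.133 0.748
v -3.711 0.407 1.292
v -3.078 0.407 0.238
v -2.492 0.241 1.307
v -1.967 1.308 1.622
v -3.973 1.232 0.418
v -3.448 2.299 0.733
v -2.915 1.576 -0.108
v -2 0.964 0.441
v -3.94 1.576 1.599
v -3.025 0.964 2.148
f 2 4 1
f 5 2 1
f 1 4 3
f 3 5 1
f 2 8 4
f 6 2 5
f 6 8 2
f 4 8 3
f 7 5 3
f 3 8 7
f 7 6 5
f 8 6 7
f 9 20 14
f 9 14 10
f 9 10 16
f 9 16 19
f 9 19 20
f 10 14 18
f 14 20 13
f 20 19 11
f 19 16 15
f 16 10 17
f 12 18 13
f 12 13 11
f 12 11 15
f 12 15 17
f 12 17 18
f 13 18 14
f 11 13 20
f 15 11 19
f 17 15 16
f 18 17 10



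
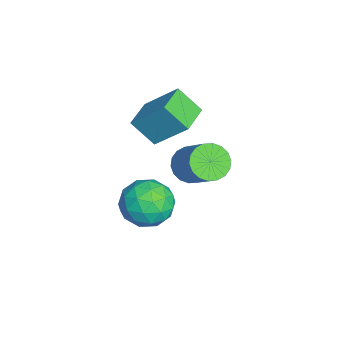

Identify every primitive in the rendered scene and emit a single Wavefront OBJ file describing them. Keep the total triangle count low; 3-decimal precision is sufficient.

v -0.453 -3.41 -1.515
v 0.249 -3.003 -2.339
v 0.851 -4.657 -1.021
v 1.553 -4.25 -1.845
v 1.31 -3.601 -0.919
v 0.504 -2.83 -1.224
v 0.596 -4.83 -2.136
v -0.21 -4.059 -2.441
v 0.897 -3.88 -2.723
v 1.339 -3.12 -1.971
v -0.239 -4.54 -1.389
v 0.203 -3.78 -0.637
v -0.217 -3.097 -1.971
v 1.317 -4.563 -1.389
v 1.174 -4.182 -0.845
v 1.587 -3.942 -1.33
v -0.067 -2.995 -1.315
v 0.346 -2.756 -1.8
v 0.97 -3.107 -0.965
v 0.754 -4.904 -1.56
v 1.167 -4.665 -2.045
v -0.487 -3.718 -2.03
v -0.074 -3.478 -2.515
v 0.13 -4.553 -2.395
v 0.577 -3.373 -2.68
v 1.344 -4.106 -2.39
v 0.781 -4.447 -2.561
v 0.307 -3.994 -2.74
v 0.836 -2.927 -2.238
v 1.603 -3.66 -1.948
v 1.46 -3.278 -1.404
v 0.987 -2.825 -1.583
v 1.218 -3.442 -2.464
v -0.503 -4 -1.412
v 0.264 -4.733 -1.122
v 0.113 -4.835 -1.777
v -0.36 -4.382 -1.956
v -0.244 -3.554 -0.97
v 0.523 -4.287 -0.68
v 0.793 -3.666 -0.62
v 0.319 -3.213 -0.799
v -0.118 -4.218 -0.896
v -4.912 -3.977 -0.351
v -4.377 -2.643 1.068
v -4.55 -3.033 -1.376
v -4.015 -1.698 0.043
v -3.525 -4.522 -0.363
v -2.99 -3.187 1.056
v -3.163 -3.577 -1.388
v -2.628 -2.243 0.031
v -3.885 -2.109 -3.326
v -3.349 -2.821 -3.445
v -2.078 -2.083 -2.133
v -2.615 -1.371 -2.014
v -3.215 -2.562 -3.72
v -1.944 -1.824 -2.408
v -3.215 -2.213 -3.917
v -1.944 -1.475 -2.605
v -3.347 -1.844 -3.997
v -2.076 -1.106 -2.685
v -3.586 -1.527 -3.944
v -2.315 -0.789 -2.632
v -3.884 -1.325 -3.768
v -2.613 -0.587 -2.456
v -4.183 -1.279 -3.505
v -2.912 -0.541 -2.193
v -4.422 -1.397 -3.207
v -3.151 -0.659 -1.895
v -4.556 -1.656 -2.932
v -3.285 -0.918 -1.62
v -4.556 -2.005 -2.735
v -3.285 -1.267 -1.423
v -4.424 -2.374 -2.655
v -3.153 -1.636 -1.343
v -4.185 -2.691 -2.708
v -2.914 -1.953 -1.396
v -3.887 -2.893 -2.884
v -2.616 -2.155 -1.572
v -3.588 -2.939 -3.147
v -2.317 -2.201 -1.835
f 1 38 17
f 38 12 41
f 17 41 6
f 38 41 17
f 1 17 13
f 17 6 18
f 13 18 2
f 17 18 13
f 1 13 22
f 13 2 23
f 22 23 8
f 13 23 22
f 1 22 34
f 22 8 37
f 34 37 11
f 22 37 34
f 1 34 38
f 34 11 42
f 38 42 12
f 34 42 38
f 2 18 29
f 18 6 32
f 29 32 10
f 18 32 29
f 6 41 19
f 41 12 40
f 19 40 5
f 41 40 19
f 12 42 39
f 42 11 35
f 39 35 3
f 42 35 39
f 11 37 36
f 37 8 24
f 36 24 7
f 37 24 36
f 8 23 28
f 23 2 25
f 28 25 9
f 23 25 28
f 4 30 16
f 30 10 31
f 16 31 5
f 30 31 16
f 4 16 14
f 16 5 15
f 14 15 3
f 16 15 14
f 4 14 21
f 14 3 20
f 21 20 7
f 14 20 21
f 4 21 26
f 21 7 27
f 26 27 9
f 21 27 26
f 4 26 30
f 26 9 33
f 30 33 10
f 26 33 30
f 5 31 19
f 31 10 32
f 19 32 6
f 31 32 19
f 3 15 39
f 15 5 40
f 39 40 12
f 15 40 39
f 7 20 36
f 20 3 35
f 36 35 11
f 20 35 36
f 9 27 28
f 27 7 24
f 28 24 8
f 27 24 28
f 10 33 29
f 33 9 25
f 29 25 2
f 33 25 29
f 44 46 43
f 47 44 43
f 43 46 45
f 45 47 43
f 44 50 46
f 48 44 47
f 48 50 44
f 46 50 45
f 49 47 45
f 45 50 49
f 49 48 47
f 50 48 49
f 52 51 55
f 52 55 53
f 53 55 56
f 53 56 54
f 55 51 57
f 55 57 56
f 56 57 58
f 56 58 54
f 57 51 59
f 57 59 58
f 58 59 60
f 58 60 54
f 59 51 61
f 59 61 60
f 60 61 62
f 60 62 54
f 61 51 63
f 61 63 62
f 62 63 64
f 62 64 54
f 63 51 65
f 63 65 64
f 64 65 66
f 64 66 54
f 65 51 67
f 65 67 66
f 66 67 68
f 66 68 54
f 67 51 69
f 67 69 68
f 68 69 70
f 68 70 54
f 69 51 71
f 69 71 70
f 70 71 72
f 70 72 54
f 71 51 73
f 71 73 72
f 72 73 74
f 72 74 54
f 73 51 75
f 73 75 74
f 74 75 76
f 74 76 54
f 75 51 77
f 75 77 76
f 76 77 78
f 76 78 54
f 77 51 79
f 77 79 78
f 78 79 80
f 78 80 54
f 79 51 52
f 79 52 80
f 80 52 53
f 80 53 54



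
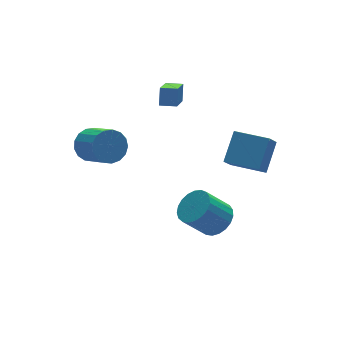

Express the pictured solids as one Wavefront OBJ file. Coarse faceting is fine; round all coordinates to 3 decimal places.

v 2.383 -1.582 0.551
v 3.381 -0.779 1.698
v 3.001 -1.194 -0.259
v 3.999 -0.39 0.888
v 3.401 -2.99 0.652
v 4.399 -2.186 1.799
v 4.019 -2.601 -0.158
v 5.017 -1.798 0.989
v 2.471 -0.915 -4.282
v 3.159 -0.422 -3.788
v 2.057 -0.171 -2.504
v 1.369 -0.665 -2.998
v 2.978 -0.125 -4.001
v 1.877 0.125 -2.717
v 2.709 0.035 -4.263
v 1.608 0.286 -2.979
v 2.4 0.031 -4.527
v 1.299 0.281 -3.243
v 2.102 -0.137 -4.75
v 1.001 0.114 -3.466
v 1.868 -0.439 -4.891
v 0.767 -0.189 -3.607
v 1.739 -0.824 -4.927
v 0.638 -0.573 -3.643
v 1.736 -1.224 -4.852
v 0.635 -0.974 -3.568
v 1.86 -1.571 -4.678
v 0.758 -1.321 -3.394
v 2.089 -1.805 -4.436
v 0.988 -1.554 -3.151
v 2.385 -1.885 -4.167
v 1.284 -1.634 -2.882
v 2.695 -1.797 -3.918
v 1.594 -1.546 -2.633
v 2.967 -1.557 -3.732
v 1.865 -1.306 -2.447
v 3.152 -1.205 -3.641
v 2.051 -0.955 -2.357
v 3.22 -0.804 -3.661
v 2.119 -0.554 -2.377
v -1.695 3.471 -0.373
v -1.298 3.95 0.319
v -1.089 2.467 1.225
v -1.485 1.989 0.533
v -1.731 3.952 0.423
v -1.522 2.469 1.328
v -2.156 3.844 0.344
v -1.946 2.361 1.249
v -2.475 3.65 0.101
v -2.265 2.168 1.006
v -2.615 3.416 -0.251
v -2.406 1.933 0.655
v -2.544 3.194 -0.63
v -2.335 1.712 0.276
v -2.279 3.036 -0.95
v -2.07 1.553 -0.045
v -1.88 2.977 -1.139
v -1.671 1.495 -0.233
v -1.438 3.032 -1.151
v -1.229 1.549 -0.246
v -1.056 3.187 -0.986
v -0.846 1.705 -0.08
v -0.819 3.408 -0.68
v -0.61 1.925 0.226
v -0.783 3.643 -0.303
v -0.574 2.16 0.602
v -0.956 3.838 0.057
v -0.747 2.356 0.963
v 3.06 3.415 0.908
v 2.028 2.073 1.915
v 2.393 3.909 0.883
v 1.362 2.567 1.891
v 3.338 3.833 1.749
v 2.307 2.491 2.757
v 2.672 4.327 1.725
v 1.64 2.985 2.732
f 2 4 1
f 5 2 1
f 1 4 3
f 3 5 1
f 2 8 4
f 6 2 5
f 6 8 2
f 4 8 3
f 7 5 3
f 3 8 7
f 7 6 5
f 8 6 7
f 10 9 13
f 10 13 11
f 11 13 14
f 11 14 12
f 13 9 15
f 13 15 14
f 14 15 16
f 14 16 12
f 15 9 17
f 15 17 16
f 16 17 18
f 16 18 12
f 17 9 19
f 17 19 18
f 18 19 20
f 18 20 12
f 19 9 21
f 19 21 20
f 20 21 22
f 20 22 12
f 21 9 23
f 21 23 22
f 22 23 24
f 22 24 12
f 23 9 25
f 23 25 24
f 24 25 26
f 24 26 12
f 25 9 27
f 25 27 26
f 26 27 28
f 26 28 12
f 27 9 29
f 27 29 28
f 28 29 30
f 28 30 12
f 29 9 31
f 29 31 30
f 30 31 32
f 30 32 12
f 31 9 33
f 31 33 32
f 32 33 34
f 32 34 12
f 33 9 35
f 33 35 34
f 34 35 36
f 34 36 12
f 35 9 37
f 35 37 36
f 36 37 38
f 36 38 12
f 37 9 39
f 37 39 38
f 38 39 40
f 38 40 12
f 39 9 10
f 39 10 40
f 40 10 11
f 40 11 12
f 42 41 45
f 42 45 43
f 43 45 46
f 43 46 44
f 45 41 47
f 45 47 46
f 46 47 48
f 46 48 44
f 47 41 49
f 47 49 48
f 48 49 50
f 48 50 44
f 49 41 51
f 49 51 50
f 50 51 52
f 50 52 44
f 51 41 53
f 51 53 52
f 52 53 54
f 52 54 44
f 53 41 55
f 53 55 54
f 54 55 56
f 54 56 44
f 55 41 57
f 55 57 56
f 56 57 58
f 56 58 44
f 57 41 59
f 57 59 58
f 58 59 60
f 58 60 44
f 59 41 61
f 59 61 60
f 60 61 62
f 60 62 44
f 61 41 63
f 61 63 62
f 62 63 64
f 62 64 44
f 63 41 65
f 63 65 64
f 64 65 66
f 64 66 44
f 65 41 67
f 65 67 66
f 66 67 68
f 66 68 44
f 67 41 42
f 67 42 68
f 68 42 43
f 68 43 44
f 70 72 69
f 73 70 69
f 69 72 71
f 71 73 69
f 70 76 72
f 74 70 73
f 74 76 70
f 72 76 71
f 75 73 71
f 71 76 75
f 75 74 73
f 76 74 75

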